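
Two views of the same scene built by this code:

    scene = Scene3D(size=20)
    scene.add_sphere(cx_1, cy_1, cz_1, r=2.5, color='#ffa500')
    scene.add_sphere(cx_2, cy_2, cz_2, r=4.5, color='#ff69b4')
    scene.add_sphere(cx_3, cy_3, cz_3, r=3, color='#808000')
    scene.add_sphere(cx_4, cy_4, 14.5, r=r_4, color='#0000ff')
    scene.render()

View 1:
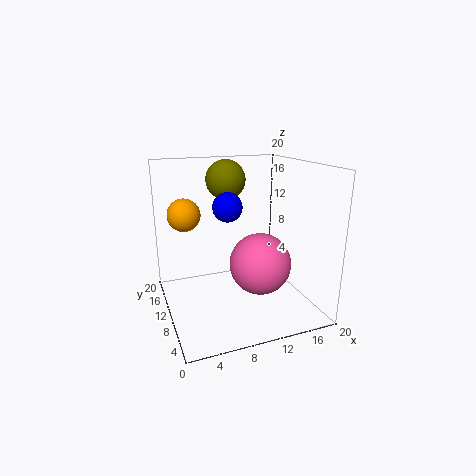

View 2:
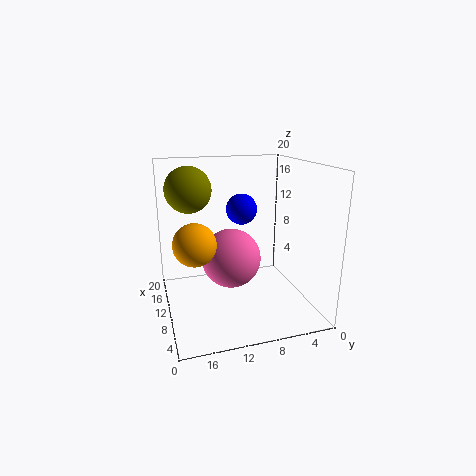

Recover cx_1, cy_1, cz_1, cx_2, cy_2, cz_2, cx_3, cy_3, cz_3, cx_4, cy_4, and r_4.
cx_1 = 4; cy_1 = 17; cz_1 = 12; cx_2 = 13.5; cy_2 = 10; cz_2 = 5.5; cx_3 = 10.5; cy_3 = 16.5; cz_3 = 17; cx_4 = 8.5; cy_4 = 10; r_4 = 2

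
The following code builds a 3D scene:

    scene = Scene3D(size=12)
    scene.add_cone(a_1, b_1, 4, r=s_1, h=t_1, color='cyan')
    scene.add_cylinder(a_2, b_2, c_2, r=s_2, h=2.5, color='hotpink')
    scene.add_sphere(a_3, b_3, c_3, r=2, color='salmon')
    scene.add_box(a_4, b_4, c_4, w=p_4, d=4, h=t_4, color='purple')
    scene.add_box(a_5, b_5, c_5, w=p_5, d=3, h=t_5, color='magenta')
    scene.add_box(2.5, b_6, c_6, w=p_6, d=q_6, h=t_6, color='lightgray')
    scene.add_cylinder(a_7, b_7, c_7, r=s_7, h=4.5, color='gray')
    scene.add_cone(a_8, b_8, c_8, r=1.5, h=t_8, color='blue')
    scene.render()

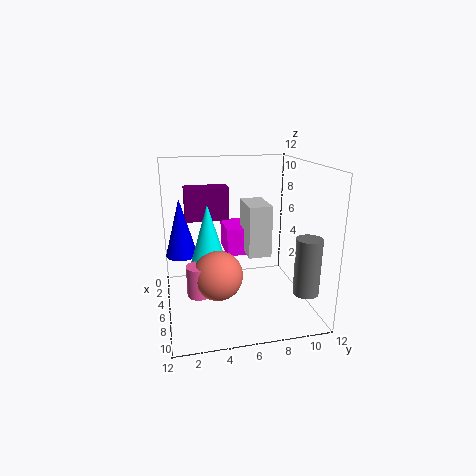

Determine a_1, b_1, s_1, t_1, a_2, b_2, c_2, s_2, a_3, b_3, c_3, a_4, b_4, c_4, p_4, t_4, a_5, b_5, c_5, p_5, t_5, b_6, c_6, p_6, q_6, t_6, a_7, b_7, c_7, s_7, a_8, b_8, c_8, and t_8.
a_1 = 6; b_1 = 3.5; s_1 = 1.5; t_1 = 5; a_2 = 7.5; b_2 = 2.5; c_2 = 2; s_2 = 1; a_3 = 7.5; b_3 = 4; c_3 = 3.5; a_4 = 0.5; b_4 = 2; c_4 = 6.5; p_4 = 2; t_4 = 3; a_5 = 0.5; b_5 = 5.5; c_5 = 3.5; p_5 = 3.5; t_5 = 2.5; b_6 = 7; c_6 = 4; p_6 = 3.5; q_6 = 2; t_6 = 4.5; a_7 = 10; b_7 = 10.5; c_7 = 2.5; s_7 = 1; a_8 = 1.5; b_8 = 1.5; c_8 = 3; t_8 = 5.5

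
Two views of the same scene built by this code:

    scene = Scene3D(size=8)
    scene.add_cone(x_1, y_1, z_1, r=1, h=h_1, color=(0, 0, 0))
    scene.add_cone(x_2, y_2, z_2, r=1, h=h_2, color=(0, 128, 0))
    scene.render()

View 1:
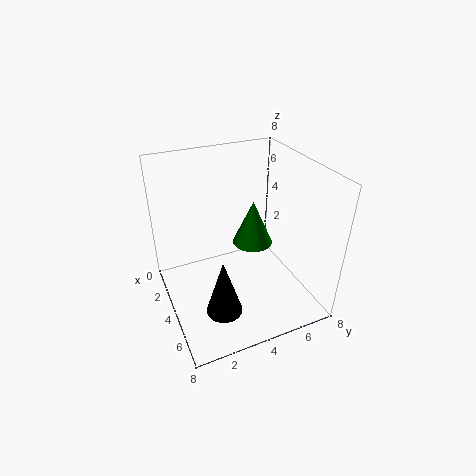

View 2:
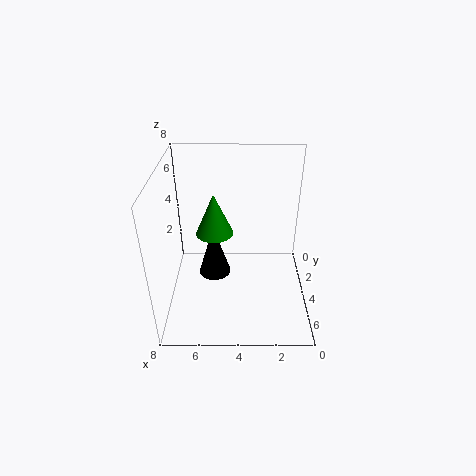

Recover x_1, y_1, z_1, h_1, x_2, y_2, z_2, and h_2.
x_1 = 5.5; y_1 = 2.5; z_1 = 0.5; h_1 = 3.25; x_2 = 5.25; y_2 = 4.25; z_2 = 4.5; h_2 = 2.25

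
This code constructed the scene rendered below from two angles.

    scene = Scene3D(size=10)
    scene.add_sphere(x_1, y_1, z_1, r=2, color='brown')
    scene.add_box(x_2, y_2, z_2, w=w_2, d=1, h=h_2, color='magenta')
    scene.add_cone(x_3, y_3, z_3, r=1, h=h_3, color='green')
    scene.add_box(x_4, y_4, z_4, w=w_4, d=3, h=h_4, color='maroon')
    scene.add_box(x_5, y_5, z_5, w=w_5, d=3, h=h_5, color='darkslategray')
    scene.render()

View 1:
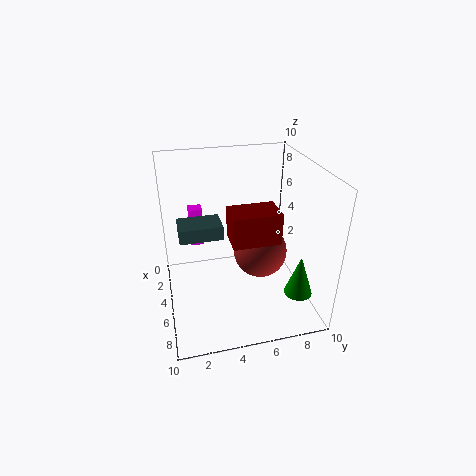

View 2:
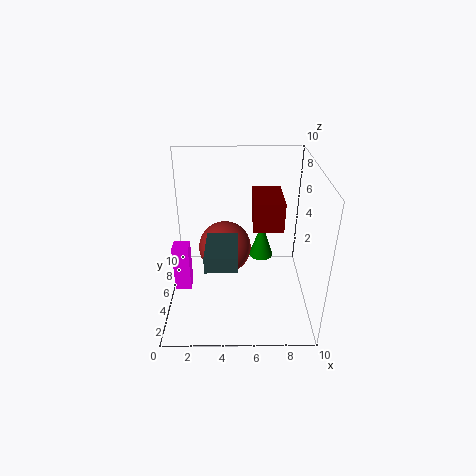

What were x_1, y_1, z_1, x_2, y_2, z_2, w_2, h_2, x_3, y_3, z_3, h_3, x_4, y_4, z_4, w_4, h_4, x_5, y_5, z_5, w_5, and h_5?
x_1 = 4, y_1 = 7, z_1 = 3, x_2 = 1, y_2 = 2, z_2 = 3, w_2 = 1, h_2 = 3, x_3 = 7, y_3 = 9, z_3 = 1, h_3 = 3, x_4 = 6, y_4 = 4, z_4 = 6, w_4 = 2, h_4 = 2, x_5 = 3, y_5 = 1, z_5 = 5, w_5 = 2, h_5 = 1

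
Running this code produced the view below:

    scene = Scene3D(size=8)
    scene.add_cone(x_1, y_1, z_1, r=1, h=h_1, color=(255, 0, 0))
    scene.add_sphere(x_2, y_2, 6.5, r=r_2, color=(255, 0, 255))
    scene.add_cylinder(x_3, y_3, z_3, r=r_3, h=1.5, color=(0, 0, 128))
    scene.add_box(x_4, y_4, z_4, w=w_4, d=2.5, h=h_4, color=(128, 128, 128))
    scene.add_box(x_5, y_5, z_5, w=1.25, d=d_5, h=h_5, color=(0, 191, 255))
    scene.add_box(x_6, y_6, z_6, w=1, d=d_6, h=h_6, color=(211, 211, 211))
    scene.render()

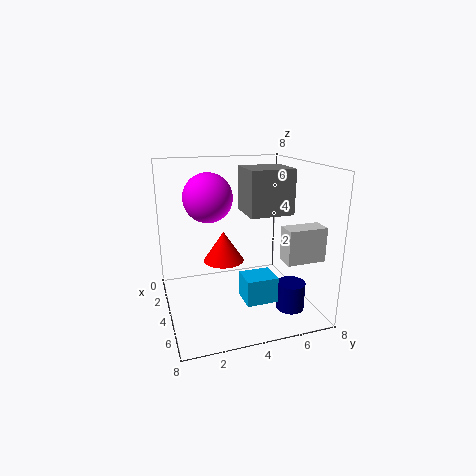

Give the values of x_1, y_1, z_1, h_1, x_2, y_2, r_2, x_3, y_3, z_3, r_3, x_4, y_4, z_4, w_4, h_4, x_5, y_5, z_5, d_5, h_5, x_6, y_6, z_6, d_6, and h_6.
x_1 = 5.5; y_1 = 2.75; z_1 = 3.5; h_1 = 1.5; x_2 = 4.5; y_2 = 2.25; r_2 = 1.25; x_3 = 6.25; y_3 = 6.25; z_3 = 0.5; r_3 = 0.75; x_4 = 2.5; y_4 = 4.5; z_4 = 5.25; w_4 = 2.25; h_4 = 2.5; x_5 = 6.5; y_5 = 3.25; z_5 = 2; d_5 = 1.5; h_5 = 1.25; x_6 = 6.25; y_6 = 5.5; z_6 = 3.5; d_6 = 2; h_6 = 1.75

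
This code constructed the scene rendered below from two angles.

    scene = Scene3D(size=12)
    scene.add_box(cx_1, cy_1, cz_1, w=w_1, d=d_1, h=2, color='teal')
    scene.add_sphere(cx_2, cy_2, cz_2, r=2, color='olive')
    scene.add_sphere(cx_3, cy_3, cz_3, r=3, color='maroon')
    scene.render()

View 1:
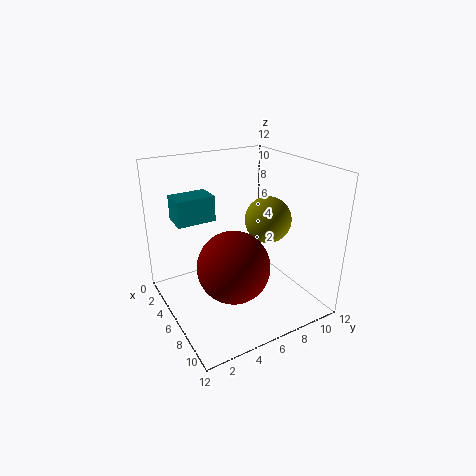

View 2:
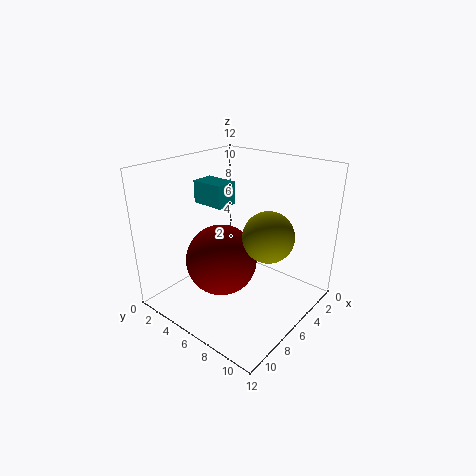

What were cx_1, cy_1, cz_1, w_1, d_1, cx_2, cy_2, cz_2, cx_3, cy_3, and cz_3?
cx_1 = 4
cy_1 = 1
cz_1 = 8
w_1 = 2
d_1 = 3
cx_2 = 6
cy_2 = 9
cz_2 = 7
cx_3 = 7
cy_3 = 5
cz_3 = 4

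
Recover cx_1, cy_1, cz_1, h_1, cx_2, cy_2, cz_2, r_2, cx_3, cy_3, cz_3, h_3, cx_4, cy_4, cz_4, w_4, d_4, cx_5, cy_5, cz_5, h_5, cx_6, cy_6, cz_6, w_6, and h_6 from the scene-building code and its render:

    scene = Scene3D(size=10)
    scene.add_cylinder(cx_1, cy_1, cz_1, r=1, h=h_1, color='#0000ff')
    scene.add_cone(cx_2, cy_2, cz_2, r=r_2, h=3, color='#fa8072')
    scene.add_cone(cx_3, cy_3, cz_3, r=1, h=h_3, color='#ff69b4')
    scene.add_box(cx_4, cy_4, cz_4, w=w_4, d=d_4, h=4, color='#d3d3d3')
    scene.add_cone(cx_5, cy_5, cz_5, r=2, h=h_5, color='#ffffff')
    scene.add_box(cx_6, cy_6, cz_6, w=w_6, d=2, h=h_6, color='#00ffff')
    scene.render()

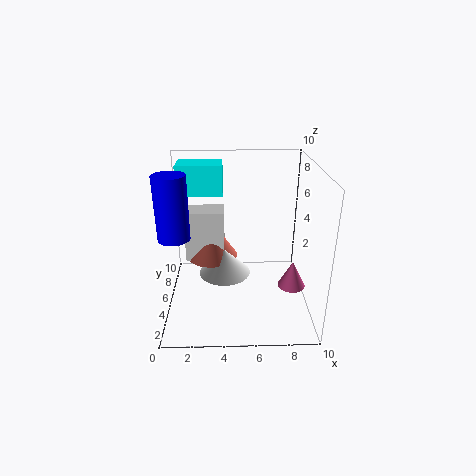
cx_1 = 1, cy_1 = 3, cz_1 = 6, h_1 = 4, cx_2 = 3, cy_2 = 8, cz_2 = 2, r_2 = 2, cx_3 = 9, cy_3 = 5, cz_3 = 1, h_3 = 2, cx_4 = 1, cy_4 = 7, cz_4 = 2, w_4 = 3, d_4 = 2, cx_5 = 4, cy_5 = 7, cz_5 = 1, h_5 = 2, cx_6 = 1, cy_6 = 5, cz_6 = 8, w_6 = 3, h_6 = 2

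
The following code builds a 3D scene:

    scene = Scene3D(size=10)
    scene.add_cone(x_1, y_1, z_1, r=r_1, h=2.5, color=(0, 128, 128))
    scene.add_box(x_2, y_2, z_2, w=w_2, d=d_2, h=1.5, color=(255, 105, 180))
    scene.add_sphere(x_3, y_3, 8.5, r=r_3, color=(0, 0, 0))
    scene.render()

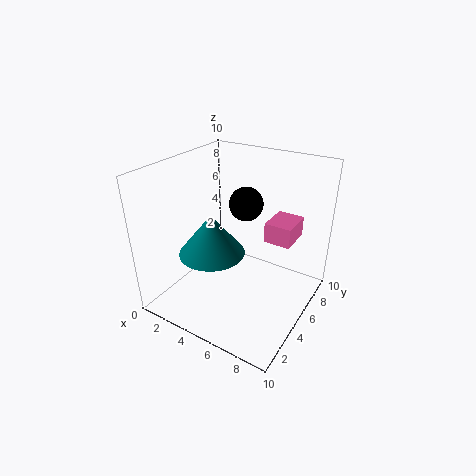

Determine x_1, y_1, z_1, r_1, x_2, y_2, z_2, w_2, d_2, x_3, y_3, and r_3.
x_1 = 5, y_1 = 2, z_1 = 5.5, r_1 = 2, x_2 = 6, y_2 = 7, z_2 = 4, w_2 = 2, d_2 = 2.5, x_3 = 6.5, y_3 = 3.5, r_3 = 1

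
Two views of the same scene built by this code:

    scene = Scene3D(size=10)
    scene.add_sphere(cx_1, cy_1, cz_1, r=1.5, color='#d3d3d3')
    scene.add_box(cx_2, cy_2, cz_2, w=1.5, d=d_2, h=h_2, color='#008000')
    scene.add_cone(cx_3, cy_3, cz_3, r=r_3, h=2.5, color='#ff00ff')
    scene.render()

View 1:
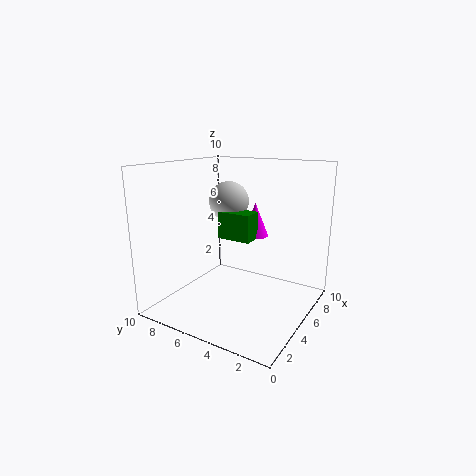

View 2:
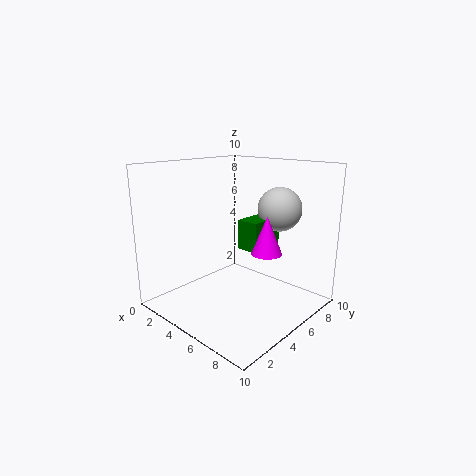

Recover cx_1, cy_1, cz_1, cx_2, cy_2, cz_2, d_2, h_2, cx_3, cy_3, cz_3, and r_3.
cx_1 = 7, cy_1 = 7, cz_1 = 7, cx_2 = 5.5, cy_2 = 4.5, cz_2 = 4.5, d_2 = 2.5, h_2 = 2, cx_3 = 7.5, cy_3 = 5, cz_3 = 4.5, r_3 = 1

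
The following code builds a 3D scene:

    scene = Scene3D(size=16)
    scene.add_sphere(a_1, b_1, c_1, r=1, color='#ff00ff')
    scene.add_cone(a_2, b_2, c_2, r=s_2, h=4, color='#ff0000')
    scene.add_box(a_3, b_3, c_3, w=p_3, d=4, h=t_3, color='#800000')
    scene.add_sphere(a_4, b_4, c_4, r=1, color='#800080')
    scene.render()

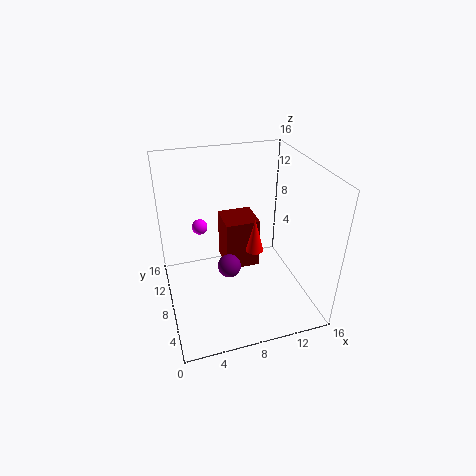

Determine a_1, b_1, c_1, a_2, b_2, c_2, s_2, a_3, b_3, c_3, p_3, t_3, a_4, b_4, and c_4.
a_1 = 5, b_1 = 15, c_1 = 6, a_2 = 10, b_2 = 8, c_2 = 6, s_2 = 1, a_3 = 7, b_3 = 9, c_3 = 3, p_3 = 4, t_3 = 6, a_4 = 5, b_4 = 1, c_4 = 10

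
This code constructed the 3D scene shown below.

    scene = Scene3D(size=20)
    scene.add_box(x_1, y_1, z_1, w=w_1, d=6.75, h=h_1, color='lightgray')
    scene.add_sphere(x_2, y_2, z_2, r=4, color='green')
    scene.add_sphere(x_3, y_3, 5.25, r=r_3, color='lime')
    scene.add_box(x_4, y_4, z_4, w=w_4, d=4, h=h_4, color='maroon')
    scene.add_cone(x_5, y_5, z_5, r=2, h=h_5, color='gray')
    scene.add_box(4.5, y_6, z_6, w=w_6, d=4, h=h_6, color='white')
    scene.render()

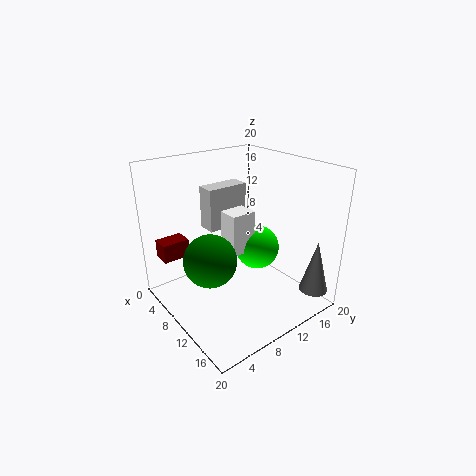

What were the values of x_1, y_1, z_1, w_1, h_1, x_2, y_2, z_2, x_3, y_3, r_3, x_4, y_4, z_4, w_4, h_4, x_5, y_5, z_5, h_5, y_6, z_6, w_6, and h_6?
x_1 = 0.25
y_1 = 10
z_1 = 8.25
w_1 = 3
h_1 = 6.75
x_2 = 6.5
y_2 = 7.5
z_2 = 5.5
x_3 = 7
y_3 = 16.25
r_3 = 3.5
x_4 = 0.75
y_4 = 1.75
z_4 = 5.75
w_4 = 2.75
h_4 = 2.75
x_5 = 17.75
y_5 = 17.75
z_5 = 2.5
h_5 = 7.5
y_6 = 11
z_6 = 5.5
w_6 = 3.25
h_6 = 6.5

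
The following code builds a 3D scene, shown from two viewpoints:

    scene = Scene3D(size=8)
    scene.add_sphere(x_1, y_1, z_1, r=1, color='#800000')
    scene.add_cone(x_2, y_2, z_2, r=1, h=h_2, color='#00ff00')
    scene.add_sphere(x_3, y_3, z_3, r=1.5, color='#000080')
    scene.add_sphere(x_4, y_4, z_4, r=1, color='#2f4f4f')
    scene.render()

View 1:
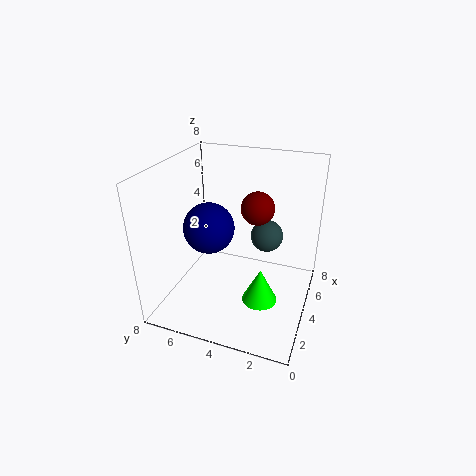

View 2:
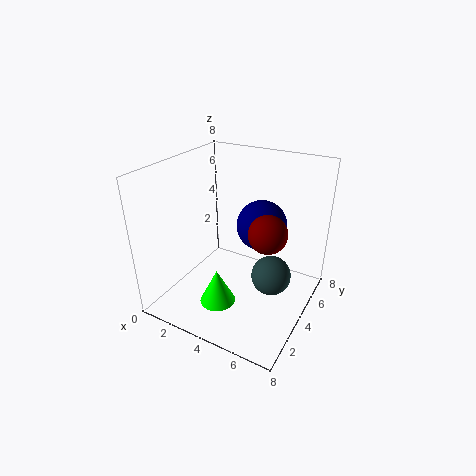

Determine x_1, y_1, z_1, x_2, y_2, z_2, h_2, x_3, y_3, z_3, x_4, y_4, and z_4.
x_1 = 6
y_1 = 3.5
z_1 = 5
x_2 = 3.5
y_2 = 2.5
z_2 = 0.5
h_2 = 2
x_3 = 4.5
y_3 = 6
z_3 = 4
x_4 = 6.5
y_4 = 3
z_4 = 3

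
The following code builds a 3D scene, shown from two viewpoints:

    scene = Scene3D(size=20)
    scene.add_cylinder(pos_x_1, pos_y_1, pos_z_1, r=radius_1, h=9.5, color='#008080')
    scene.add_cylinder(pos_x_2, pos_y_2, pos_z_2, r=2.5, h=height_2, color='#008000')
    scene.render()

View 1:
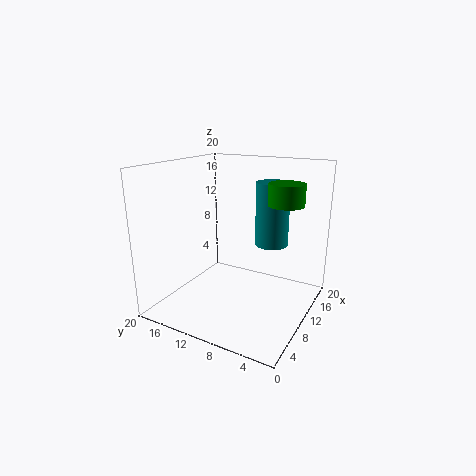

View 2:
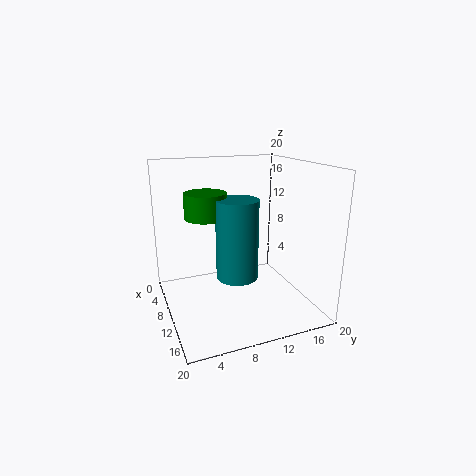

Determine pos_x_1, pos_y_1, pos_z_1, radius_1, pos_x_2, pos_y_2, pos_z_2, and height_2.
pos_x_1 = 16; pos_y_1 = 7.5; pos_z_1 = 7.5; radius_1 = 2.5; pos_x_2 = 13.5; pos_y_2 = 4.5; pos_z_2 = 14.5; height_2 = 3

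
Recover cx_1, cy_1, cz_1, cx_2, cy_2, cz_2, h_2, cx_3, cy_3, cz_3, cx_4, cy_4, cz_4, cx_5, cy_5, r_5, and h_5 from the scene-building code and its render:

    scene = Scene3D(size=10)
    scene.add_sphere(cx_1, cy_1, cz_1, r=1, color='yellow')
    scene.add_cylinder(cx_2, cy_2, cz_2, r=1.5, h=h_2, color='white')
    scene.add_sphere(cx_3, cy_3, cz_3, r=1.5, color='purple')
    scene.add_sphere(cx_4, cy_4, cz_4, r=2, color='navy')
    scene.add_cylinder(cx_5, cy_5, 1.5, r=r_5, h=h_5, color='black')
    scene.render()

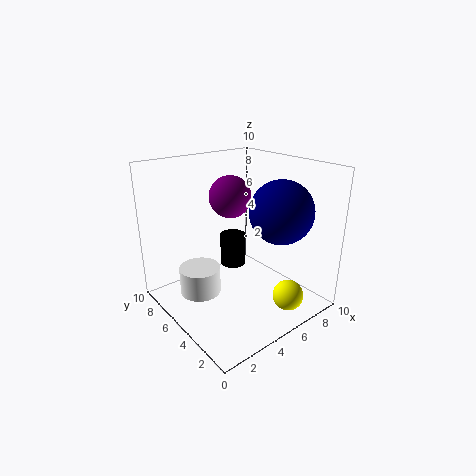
cx_1 = 6, cy_1 = 1, cz_1 = 2, cx_2 = 3, cy_2 = 7, cz_2 = 0.5, h_2 = 2, cx_3 = 5.5, cy_3 = 6.5, cz_3 = 7.5, cx_4 = 6, cy_4 = 2, cz_4 = 7.5, cx_5 = 6.5, cy_5 = 7.5, r_5 = 1, h_5 = 2.5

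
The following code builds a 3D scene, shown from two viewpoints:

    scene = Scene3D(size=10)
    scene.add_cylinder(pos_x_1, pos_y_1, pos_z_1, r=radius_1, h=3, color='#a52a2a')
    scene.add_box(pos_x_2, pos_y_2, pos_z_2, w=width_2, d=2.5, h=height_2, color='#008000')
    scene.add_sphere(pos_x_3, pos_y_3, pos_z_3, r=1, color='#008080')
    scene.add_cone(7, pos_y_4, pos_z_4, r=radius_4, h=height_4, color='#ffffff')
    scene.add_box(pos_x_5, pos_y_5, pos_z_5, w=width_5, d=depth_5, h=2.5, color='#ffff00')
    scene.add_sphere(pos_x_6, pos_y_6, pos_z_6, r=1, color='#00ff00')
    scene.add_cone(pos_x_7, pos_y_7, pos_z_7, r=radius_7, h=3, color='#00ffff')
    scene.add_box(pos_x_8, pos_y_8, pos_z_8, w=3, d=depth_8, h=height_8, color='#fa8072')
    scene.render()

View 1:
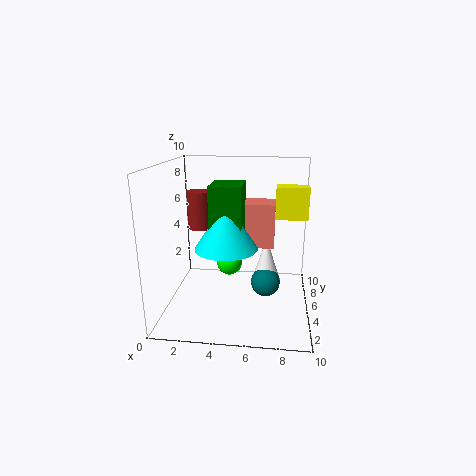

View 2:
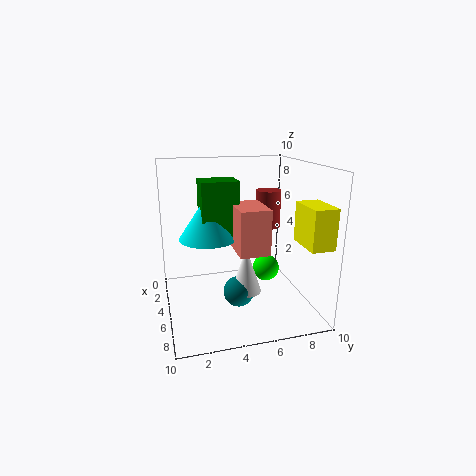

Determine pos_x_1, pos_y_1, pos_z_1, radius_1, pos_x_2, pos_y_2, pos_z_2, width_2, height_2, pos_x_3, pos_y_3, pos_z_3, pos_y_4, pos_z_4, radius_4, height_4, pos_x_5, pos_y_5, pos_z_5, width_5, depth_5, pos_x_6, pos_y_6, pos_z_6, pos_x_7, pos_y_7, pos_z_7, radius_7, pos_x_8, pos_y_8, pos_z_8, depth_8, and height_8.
pos_x_1 = 1.5
pos_y_1 = 8.5
pos_z_1 = 4.5
radius_1 = 1
pos_x_2 = 3.5
pos_y_2 = 2.5
pos_z_2 = 5
width_2 = 2
height_2 = 4
pos_x_3 = 7
pos_y_3 = 4.5
pos_z_3 = 2
pos_y_4 = 5
pos_z_4 = 2
radius_4 = 1
height_4 = 3
pos_x_5 = 7.5
pos_y_5 = 8
pos_z_5 = 5.5
width_5 = 2.5
depth_5 = 1.5
pos_x_6 = 4
pos_y_6 = 7.5
pos_z_6 = 2
pos_x_7 = 4.5
pos_y_7 = 3
pos_z_7 = 5
radius_7 = 2
pos_x_8 = 4.5
pos_y_8 = 4.5
pos_z_8 = 4.5
depth_8 = 2
height_8 = 3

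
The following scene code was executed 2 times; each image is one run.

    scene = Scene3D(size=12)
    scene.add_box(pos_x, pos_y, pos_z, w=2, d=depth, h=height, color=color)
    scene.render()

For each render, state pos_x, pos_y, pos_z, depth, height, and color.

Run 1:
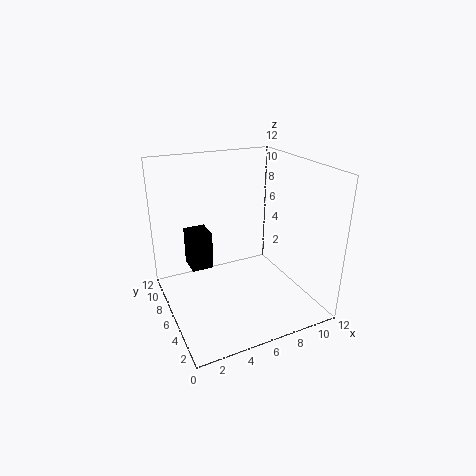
pos_x = 2.75; pos_y = 8.75; pos_z = 2; depth = 2.25; height = 3.5; color = 'black'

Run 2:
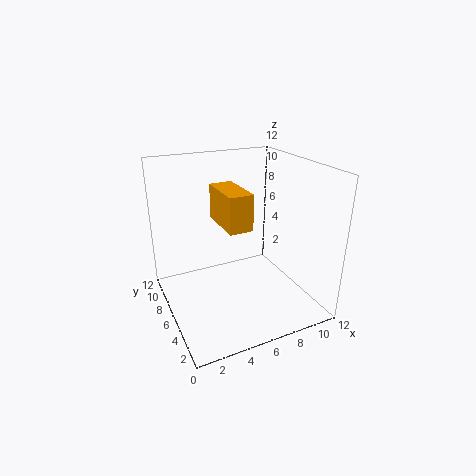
pos_x = 4.75; pos_y = 4.75; pos_z = 7; depth = 4.25; height = 3; color = 'orange'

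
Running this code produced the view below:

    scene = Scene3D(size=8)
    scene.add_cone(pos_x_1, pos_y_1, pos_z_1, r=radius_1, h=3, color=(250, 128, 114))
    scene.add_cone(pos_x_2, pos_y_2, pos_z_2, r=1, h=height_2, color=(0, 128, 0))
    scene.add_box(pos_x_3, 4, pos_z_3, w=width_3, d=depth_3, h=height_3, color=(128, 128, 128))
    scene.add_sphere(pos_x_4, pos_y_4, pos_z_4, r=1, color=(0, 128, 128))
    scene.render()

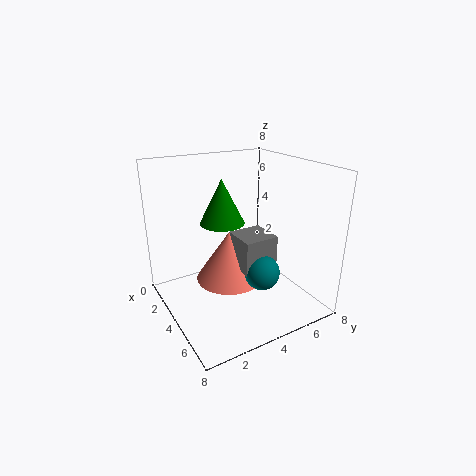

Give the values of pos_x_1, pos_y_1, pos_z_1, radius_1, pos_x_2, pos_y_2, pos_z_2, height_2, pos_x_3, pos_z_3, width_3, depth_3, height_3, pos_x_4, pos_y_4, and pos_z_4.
pos_x_1 = 3, pos_y_1 = 4, pos_z_1 = 1, radius_1 = 2, pos_x_2 = 6, pos_y_2 = 2, pos_z_2 = 6, height_2 = 2, pos_x_3 = 3, pos_z_3 = 2, width_3 = 2, depth_3 = 2, height_3 = 2, pos_x_4 = 5, pos_y_4 = 5, pos_z_4 = 2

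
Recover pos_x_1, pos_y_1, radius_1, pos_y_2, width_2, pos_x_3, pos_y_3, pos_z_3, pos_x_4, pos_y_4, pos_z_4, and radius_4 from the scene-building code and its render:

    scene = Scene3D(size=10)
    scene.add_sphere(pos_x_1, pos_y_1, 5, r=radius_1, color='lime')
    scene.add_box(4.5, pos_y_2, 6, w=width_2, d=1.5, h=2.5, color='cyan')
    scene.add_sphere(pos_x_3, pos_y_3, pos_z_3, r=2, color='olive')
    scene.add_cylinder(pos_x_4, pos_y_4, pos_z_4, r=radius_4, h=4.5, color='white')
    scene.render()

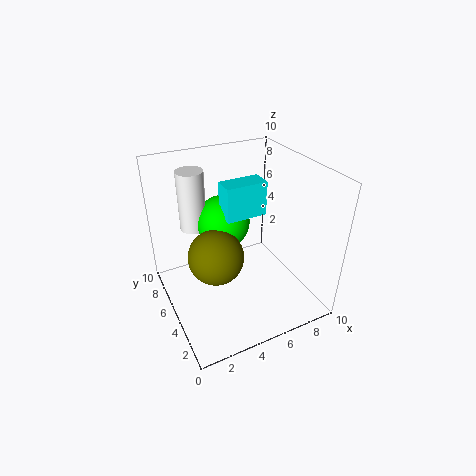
pos_x_1 = 5; pos_y_1 = 7.5; radius_1 = 2; pos_y_2 = 5.5; width_2 = 3; pos_x_3 = 3.5; pos_y_3 = 5.5; pos_z_3 = 3.5; pos_x_4 = 3; pos_y_4 = 8.5; pos_z_4 = 4.5; radius_4 = 1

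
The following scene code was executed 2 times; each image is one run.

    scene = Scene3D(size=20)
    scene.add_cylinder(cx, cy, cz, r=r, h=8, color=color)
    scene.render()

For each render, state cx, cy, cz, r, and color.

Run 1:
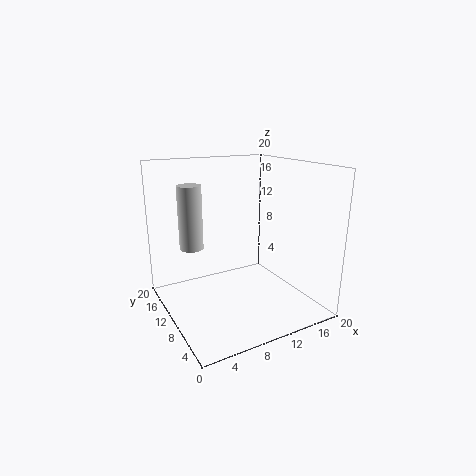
cx = 3, cy = 9.5, cz = 10, r = 1.5, color = 'lightgray'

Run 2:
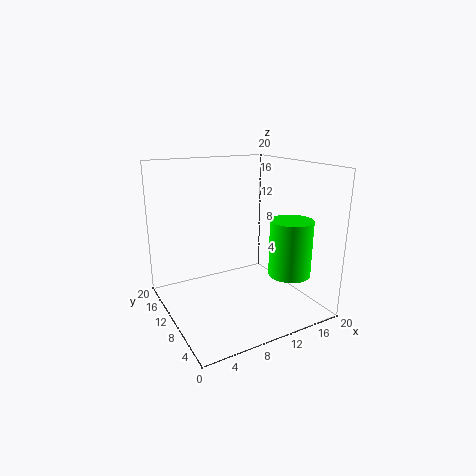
cx = 16.5, cy = 6.5, cz = 4.5, r = 3, color = 'lime'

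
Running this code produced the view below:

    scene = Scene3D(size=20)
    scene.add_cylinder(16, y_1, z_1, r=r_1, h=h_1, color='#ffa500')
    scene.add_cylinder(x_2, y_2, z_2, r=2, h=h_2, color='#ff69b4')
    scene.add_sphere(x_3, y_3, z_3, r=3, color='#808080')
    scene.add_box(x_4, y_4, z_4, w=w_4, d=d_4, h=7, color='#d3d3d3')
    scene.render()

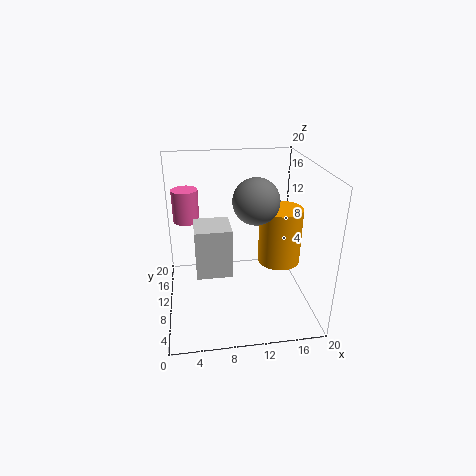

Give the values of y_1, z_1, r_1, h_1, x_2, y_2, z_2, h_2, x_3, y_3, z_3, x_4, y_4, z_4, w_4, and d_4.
y_1 = 10, z_1 = 6, r_1 = 3, h_1 = 8, x_2 = 3, y_2 = 17, z_2 = 10, h_2 = 5, x_3 = 12, y_3 = 8, z_3 = 16, x_4 = 4, y_4 = 8, z_4 = 5, w_4 = 5, d_4 = 5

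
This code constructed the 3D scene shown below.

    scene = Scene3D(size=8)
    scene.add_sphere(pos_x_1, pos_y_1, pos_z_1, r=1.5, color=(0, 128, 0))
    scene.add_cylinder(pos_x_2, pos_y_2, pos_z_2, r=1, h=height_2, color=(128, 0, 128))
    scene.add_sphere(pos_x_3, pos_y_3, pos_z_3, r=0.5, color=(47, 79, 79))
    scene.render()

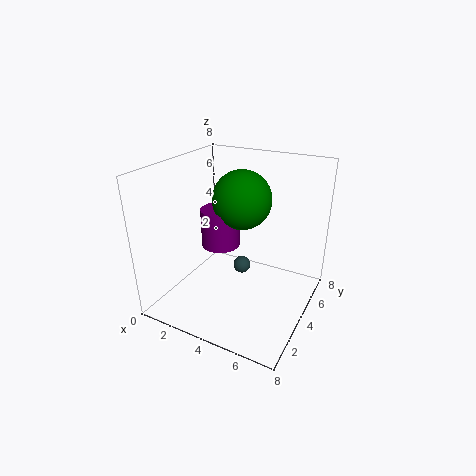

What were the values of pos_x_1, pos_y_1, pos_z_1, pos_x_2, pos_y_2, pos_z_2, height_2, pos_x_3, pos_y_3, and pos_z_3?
pos_x_1 = 4.5
pos_y_1 = 3.5
pos_z_1 = 6.5
pos_x_2 = 3.5
pos_y_2 = 3
pos_z_2 = 4
height_2 = 2
pos_x_3 = 4
pos_y_3 = 4.5
pos_z_3 = 2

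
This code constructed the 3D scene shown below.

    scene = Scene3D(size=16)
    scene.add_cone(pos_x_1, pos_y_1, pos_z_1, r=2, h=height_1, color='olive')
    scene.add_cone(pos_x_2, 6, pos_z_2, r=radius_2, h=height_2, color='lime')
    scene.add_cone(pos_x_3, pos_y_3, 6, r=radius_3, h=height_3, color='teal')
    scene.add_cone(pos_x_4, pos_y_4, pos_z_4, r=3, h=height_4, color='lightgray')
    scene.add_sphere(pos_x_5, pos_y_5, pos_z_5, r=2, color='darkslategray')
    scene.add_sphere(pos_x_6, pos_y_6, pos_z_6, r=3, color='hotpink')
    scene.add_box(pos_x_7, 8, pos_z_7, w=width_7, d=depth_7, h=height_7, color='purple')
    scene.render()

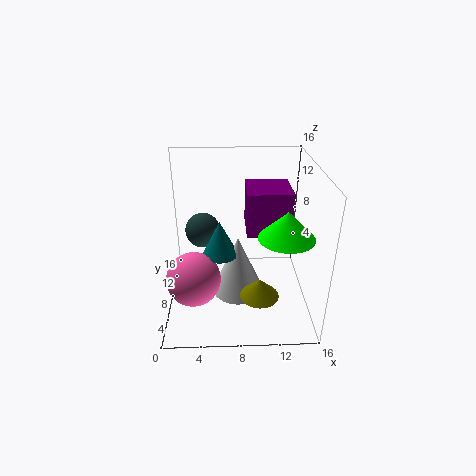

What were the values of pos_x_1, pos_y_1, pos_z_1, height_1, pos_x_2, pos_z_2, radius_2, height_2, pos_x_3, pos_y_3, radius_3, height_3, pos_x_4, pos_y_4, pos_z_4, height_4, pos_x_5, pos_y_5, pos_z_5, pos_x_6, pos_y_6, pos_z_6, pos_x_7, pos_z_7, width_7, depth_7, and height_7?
pos_x_1 = 10, pos_y_1 = 3, pos_z_1 = 4, height_1 = 2, pos_x_2 = 13, pos_z_2 = 9, radius_2 = 3, height_2 = 3, pos_x_3 = 6, pos_y_3 = 8, radius_3 = 2, height_3 = 4, pos_x_4 = 8, pos_y_4 = 8, pos_z_4 = 1, height_4 = 7, pos_x_5 = 4, pos_y_5 = 10, pos_z_5 = 8, pos_x_6 = 3, pos_y_6 = 6, pos_z_6 = 4, pos_x_7 = 9, pos_z_7 = 8, width_7 = 5, depth_7 = 5, height_7 = 5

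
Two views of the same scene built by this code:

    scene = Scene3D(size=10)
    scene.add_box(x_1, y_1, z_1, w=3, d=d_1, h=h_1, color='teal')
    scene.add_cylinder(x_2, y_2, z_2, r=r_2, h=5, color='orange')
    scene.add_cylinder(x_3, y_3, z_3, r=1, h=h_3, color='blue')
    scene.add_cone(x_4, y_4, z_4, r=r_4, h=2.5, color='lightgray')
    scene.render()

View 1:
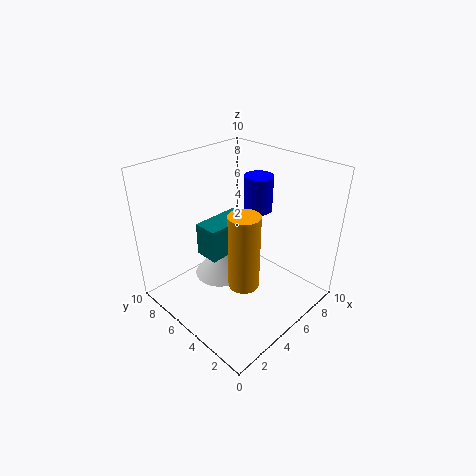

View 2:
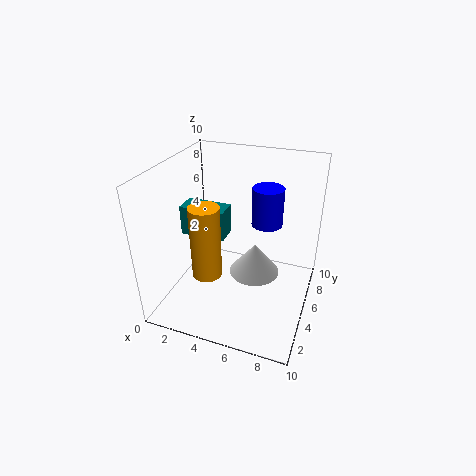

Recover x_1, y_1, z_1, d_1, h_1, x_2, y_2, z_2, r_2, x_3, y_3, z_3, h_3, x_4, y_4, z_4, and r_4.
x_1 = 1.5
y_1 = 3.5
z_1 = 5.5
d_1 = 1.5
h_1 = 2
x_2 = 3.5
y_2 = 3
z_2 = 3
r_2 = 1
x_3 = 7
y_3 = 5
z_3 = 6.5
h_3 = 2.5
x_4 = 5.5
y_4 = 7.5
z_4 = 0.5
r_4 = 2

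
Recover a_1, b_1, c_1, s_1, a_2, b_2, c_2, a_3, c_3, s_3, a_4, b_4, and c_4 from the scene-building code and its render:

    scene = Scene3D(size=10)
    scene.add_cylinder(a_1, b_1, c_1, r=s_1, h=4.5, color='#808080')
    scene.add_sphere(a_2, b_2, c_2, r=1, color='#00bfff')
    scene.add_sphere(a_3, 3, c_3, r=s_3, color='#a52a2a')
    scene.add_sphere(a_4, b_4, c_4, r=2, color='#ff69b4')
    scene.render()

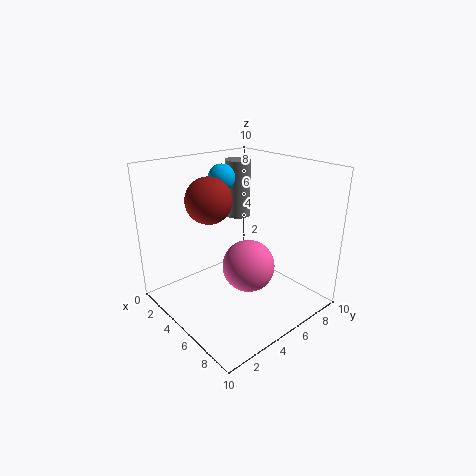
a_1 = 1.5
b_1 = 8
c_1 = 5
s_1 = 1
a_2 = 2
b_2 = 6
c_2 = 8.5
a_3 = 4.5
c_3 = 8
s_3 = 1.5
a_4 = 4.5
b_4 = 6.5
c_4 = 2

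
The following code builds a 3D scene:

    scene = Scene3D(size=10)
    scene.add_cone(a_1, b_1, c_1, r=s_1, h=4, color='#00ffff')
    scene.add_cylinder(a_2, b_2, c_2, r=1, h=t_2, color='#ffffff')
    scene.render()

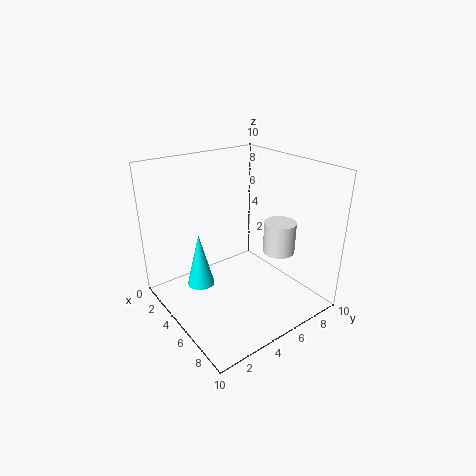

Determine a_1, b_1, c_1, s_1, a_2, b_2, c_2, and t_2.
a_1 = 3
b_1 = 3
c_1 = 1
s_1 = 1
a_2 = 8
b_2 = 6
c_2 = 5
t_2 = 2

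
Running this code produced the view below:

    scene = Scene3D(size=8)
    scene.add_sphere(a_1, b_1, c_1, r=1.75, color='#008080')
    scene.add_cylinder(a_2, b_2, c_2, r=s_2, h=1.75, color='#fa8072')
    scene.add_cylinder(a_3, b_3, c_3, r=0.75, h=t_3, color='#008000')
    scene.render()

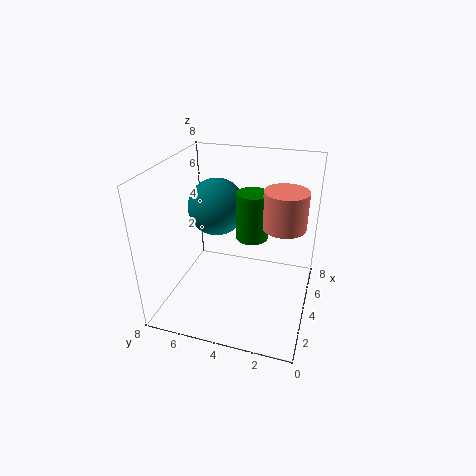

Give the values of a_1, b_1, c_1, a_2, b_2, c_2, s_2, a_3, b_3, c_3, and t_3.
a_1 = 6, b_1 = 6, c_1 = 4.75, a_2 = 2.25, b_2 = 1.25, c_2 = 6, s_2 = 1, a_3 = 2.25, b_3 = 2.75, c_3 = 5.25, t_3 = 2.25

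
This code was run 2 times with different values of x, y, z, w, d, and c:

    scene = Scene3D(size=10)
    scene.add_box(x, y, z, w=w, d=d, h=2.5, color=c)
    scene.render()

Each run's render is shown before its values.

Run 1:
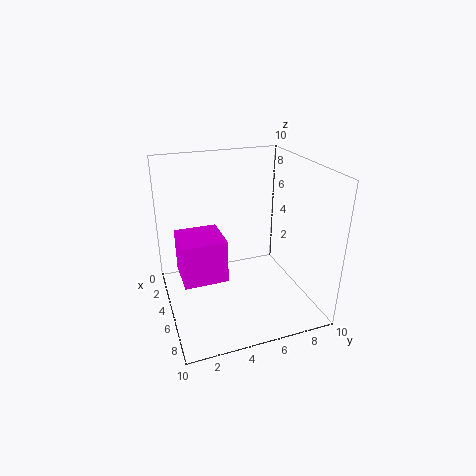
x = 6.5
y = 0.5
z = 4.5
w = 2.5
d = 2.5
c = 'magenta'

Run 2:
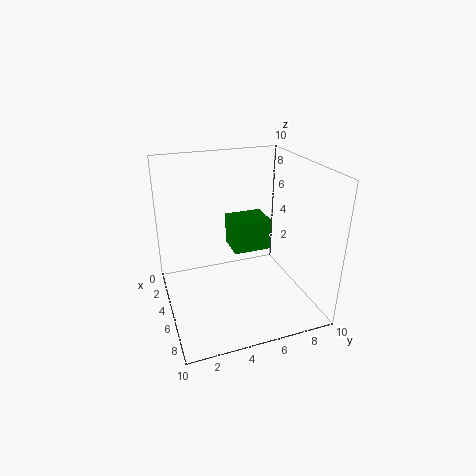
x = 0.5
y = 5.5
z = 2.5
w = 2.5
d = 3
c = 'green'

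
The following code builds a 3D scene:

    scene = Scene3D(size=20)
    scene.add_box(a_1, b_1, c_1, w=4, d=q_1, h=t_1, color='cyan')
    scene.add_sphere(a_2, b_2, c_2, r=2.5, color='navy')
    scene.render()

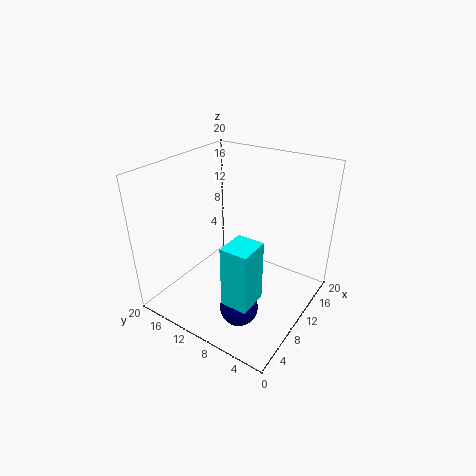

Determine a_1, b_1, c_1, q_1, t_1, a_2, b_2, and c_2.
a_1 = 2.5, b_1 = 4, c_1 = 5, q_1 = 3.5, t_1 = 8, a_2 = 5, b_2 = 6.5, c_2 = 3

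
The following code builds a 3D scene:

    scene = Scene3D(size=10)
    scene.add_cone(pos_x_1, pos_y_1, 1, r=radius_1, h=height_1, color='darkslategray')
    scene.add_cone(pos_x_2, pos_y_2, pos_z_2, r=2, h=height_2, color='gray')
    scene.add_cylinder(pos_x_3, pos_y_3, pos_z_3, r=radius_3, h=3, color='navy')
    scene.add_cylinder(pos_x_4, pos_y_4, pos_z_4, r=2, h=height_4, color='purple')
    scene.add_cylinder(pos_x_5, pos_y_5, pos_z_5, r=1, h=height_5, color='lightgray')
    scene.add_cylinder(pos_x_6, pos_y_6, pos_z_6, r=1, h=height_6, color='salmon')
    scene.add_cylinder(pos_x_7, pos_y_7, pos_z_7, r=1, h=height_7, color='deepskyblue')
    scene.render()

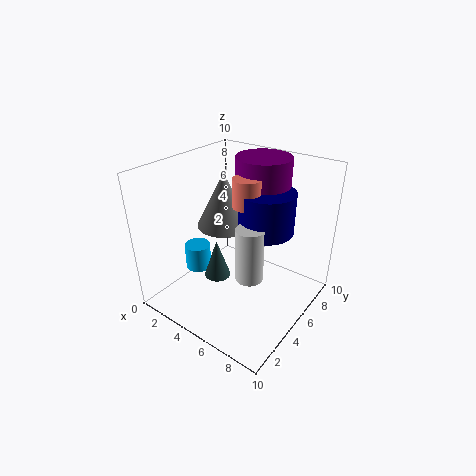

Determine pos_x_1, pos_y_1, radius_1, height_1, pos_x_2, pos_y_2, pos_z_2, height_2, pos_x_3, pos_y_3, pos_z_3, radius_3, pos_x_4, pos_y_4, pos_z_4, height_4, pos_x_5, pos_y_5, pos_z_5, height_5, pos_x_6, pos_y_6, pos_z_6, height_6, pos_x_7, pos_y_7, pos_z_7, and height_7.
pos_x_1 = 3; pos_y_1 = 5; radius_1 = 1; height_1 = 3; pos_x_2 = 3; pos_y_2 = 6; pos_z_2 = 5; height_2 = 4; pos_x_3 = 6; pos_y_3 = 7; pos_z_3 = 5; radius_3 = 2; pos_x_4 = 5; pos_y_4 = 8; pos_z_4 = 7; height_4 = 3; pos_x_5 = 6; pos_y_5 = 5; pos_z_5 = 2; height_5 = 4; pos_x_6 = 5; pos_y_6 = 6; pos_z_6 = 7; height_6 = 2; pos_x_7 = 1; pos_y_7 = 5; pos_z_7 = 1; height_7 = 2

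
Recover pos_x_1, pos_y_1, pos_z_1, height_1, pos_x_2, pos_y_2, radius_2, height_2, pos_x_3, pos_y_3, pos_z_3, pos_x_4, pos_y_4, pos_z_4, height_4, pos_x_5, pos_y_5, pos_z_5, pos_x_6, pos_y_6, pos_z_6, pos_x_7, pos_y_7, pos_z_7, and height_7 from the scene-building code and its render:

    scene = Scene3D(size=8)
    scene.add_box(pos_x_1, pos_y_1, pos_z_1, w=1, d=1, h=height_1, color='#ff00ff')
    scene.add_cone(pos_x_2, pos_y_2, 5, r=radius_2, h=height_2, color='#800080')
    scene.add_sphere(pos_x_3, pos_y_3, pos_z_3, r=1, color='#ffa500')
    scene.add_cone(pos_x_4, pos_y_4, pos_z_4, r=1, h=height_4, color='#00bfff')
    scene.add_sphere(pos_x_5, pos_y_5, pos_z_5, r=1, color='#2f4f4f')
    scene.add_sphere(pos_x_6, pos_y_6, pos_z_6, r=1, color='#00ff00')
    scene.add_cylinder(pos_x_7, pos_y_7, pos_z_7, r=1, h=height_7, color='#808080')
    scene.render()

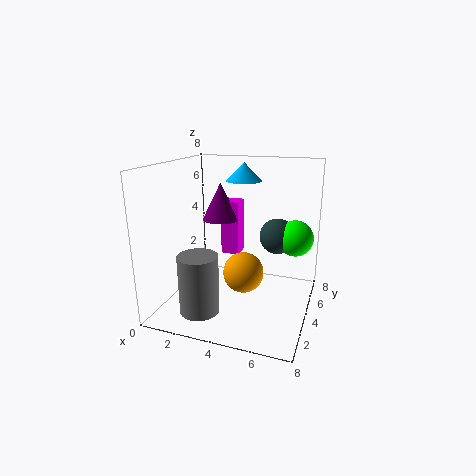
pos_x_1 = 3; pos_y_1 = 4; pos_z_1 = 3; height_1 = 3; pos_x_2 = 3; pos_y_2 = 4; radius_2 = 1; height_2 = 2; pos_x_3 = 5; pos_y_3 = 2; pos_z_3 = 3; pos_x_4 = 4; pos_y_4 = 5; pos_z_4 = 7; height_4 = 1; pos_x_5 = 6; pos_y_5 = 5; pos_z_5 = 4; pos_x_6 = 7; pos_y_6 = 5; pos_z_6 = 4; pos_x_7 = 3; pos_y_7 = 1; pos_z_7 = 1; height_7 = 3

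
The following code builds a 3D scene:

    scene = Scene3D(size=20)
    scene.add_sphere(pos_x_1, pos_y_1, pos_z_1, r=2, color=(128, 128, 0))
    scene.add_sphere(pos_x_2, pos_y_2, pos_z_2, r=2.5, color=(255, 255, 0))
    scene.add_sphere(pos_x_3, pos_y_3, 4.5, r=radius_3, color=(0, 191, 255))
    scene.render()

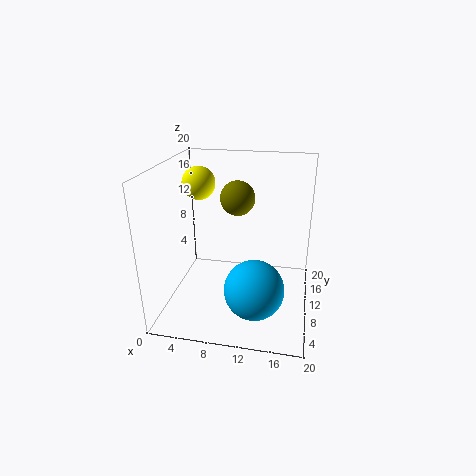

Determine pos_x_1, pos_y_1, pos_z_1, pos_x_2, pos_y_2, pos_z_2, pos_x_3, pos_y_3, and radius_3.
pos_x_1 = 11, pos_y_1 = 5, pos_z_1 = 17.5, pos_x_2 = 3, pos_y_2 = 15, pos_z_2 = 16, pos_x_3 = 13, pos_y_3 = 6, radius_3 = 4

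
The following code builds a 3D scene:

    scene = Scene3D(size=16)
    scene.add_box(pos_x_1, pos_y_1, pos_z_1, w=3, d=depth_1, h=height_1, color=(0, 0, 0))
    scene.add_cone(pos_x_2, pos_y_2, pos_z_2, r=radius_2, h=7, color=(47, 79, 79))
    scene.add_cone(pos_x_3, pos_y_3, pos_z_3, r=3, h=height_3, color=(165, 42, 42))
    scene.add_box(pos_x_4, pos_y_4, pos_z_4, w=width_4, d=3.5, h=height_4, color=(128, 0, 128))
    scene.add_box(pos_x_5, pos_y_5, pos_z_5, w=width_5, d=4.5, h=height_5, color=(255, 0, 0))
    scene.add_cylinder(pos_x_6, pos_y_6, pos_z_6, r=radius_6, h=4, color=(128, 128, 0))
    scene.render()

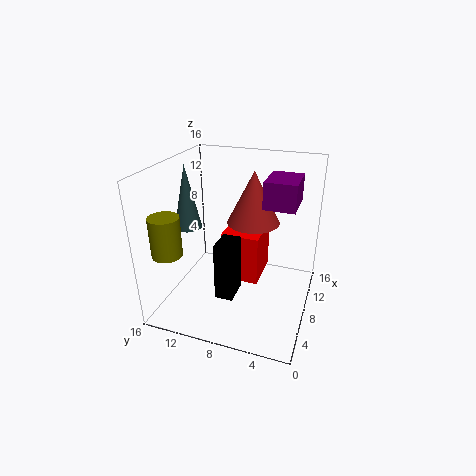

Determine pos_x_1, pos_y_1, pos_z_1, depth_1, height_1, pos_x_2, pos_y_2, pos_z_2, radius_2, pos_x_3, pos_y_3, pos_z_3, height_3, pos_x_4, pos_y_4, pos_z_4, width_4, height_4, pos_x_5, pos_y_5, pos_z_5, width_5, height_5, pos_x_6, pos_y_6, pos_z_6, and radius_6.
pos_x_1 = 4.5
pos_y_1 = 7.5
pos_z_1 = 2
depth_1 = 2
height_1 = 6.5
pos_x_2 = 7
pos_y_2 = 13.5
pos_z_2 = 9
radius_2 = 1.5
pos_x_3 = 10.5
pos_y_3 = 7
pos_z_3 = 9
height_3 = 6
pos_x_4 = 8.5
pos_y_4 = 2
pos_z_4 = 11.5
width_4 = 4.5
height_4 = 3
pos_x_5 = 9
pos_y_5 = 6
pos_z_5 = 1.5
width_5 = 5.5
height_5 = 6
pos_x_6 = 1.5
pos_y_6 = 13
pos_z_6 = 8.5
radius_6 = 1.5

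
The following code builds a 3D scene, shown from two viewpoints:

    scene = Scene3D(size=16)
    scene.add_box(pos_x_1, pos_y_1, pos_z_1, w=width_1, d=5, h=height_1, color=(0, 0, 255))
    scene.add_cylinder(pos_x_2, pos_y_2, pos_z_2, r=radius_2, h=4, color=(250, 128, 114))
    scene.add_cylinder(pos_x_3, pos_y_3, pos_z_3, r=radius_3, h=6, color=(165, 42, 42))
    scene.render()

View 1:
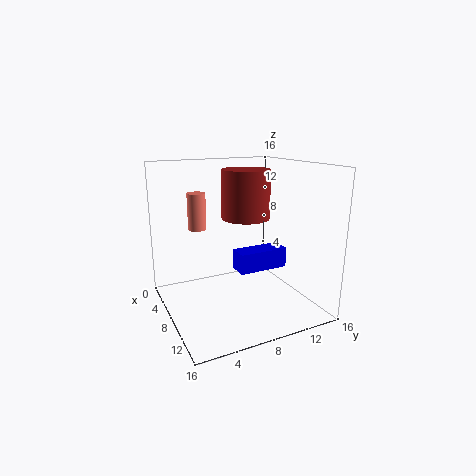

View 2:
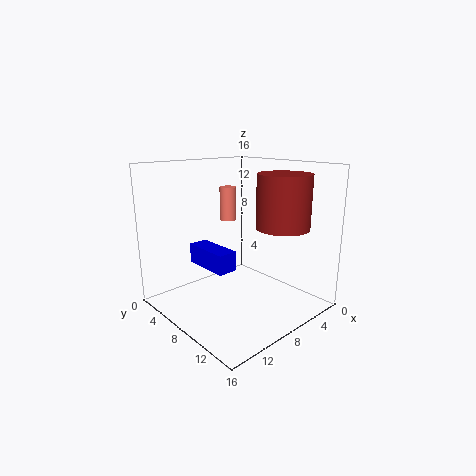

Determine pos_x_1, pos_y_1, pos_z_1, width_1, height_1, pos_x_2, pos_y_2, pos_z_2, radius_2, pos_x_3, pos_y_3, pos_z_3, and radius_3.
pos_x_1 = 11, pos_y_1 = 6, pos_z_1 = 6, width_1 = 2, height_1 = 2, pos_x_2 = 6, pos_y_2 = 4, pos_z_2 = 9, radius_2 = 1, pos_x_3 = 4, pos_y_3 = 11, pos_z_3 = 9, radius_3 = 3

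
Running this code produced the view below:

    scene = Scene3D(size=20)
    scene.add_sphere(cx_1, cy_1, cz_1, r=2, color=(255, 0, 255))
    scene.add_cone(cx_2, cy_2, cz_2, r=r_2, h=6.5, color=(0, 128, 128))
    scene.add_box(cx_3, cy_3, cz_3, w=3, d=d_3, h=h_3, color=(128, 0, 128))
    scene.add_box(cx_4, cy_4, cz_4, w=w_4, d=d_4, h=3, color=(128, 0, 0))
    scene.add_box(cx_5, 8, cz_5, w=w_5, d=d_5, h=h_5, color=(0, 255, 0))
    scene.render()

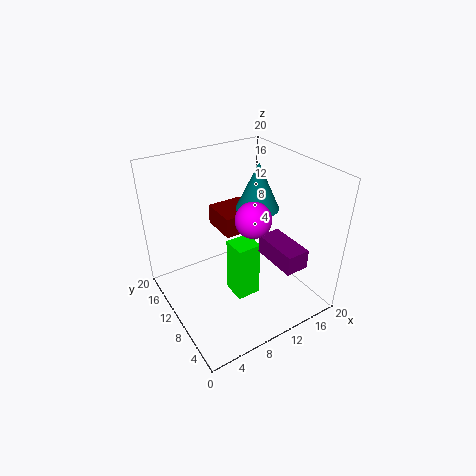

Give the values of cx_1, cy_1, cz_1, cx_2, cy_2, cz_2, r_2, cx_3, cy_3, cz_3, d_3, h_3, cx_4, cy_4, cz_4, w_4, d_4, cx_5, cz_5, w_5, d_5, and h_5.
cx_1 = 7.5; cy_1 = 3; cz_1 = 17; cx_2 = 13.5; cy_2 = 10.5; cz_2 = 13.5; r_2 = 3; cx_3 = 11; cy_3 = 0.5; cz_3 = 9.5; d_3 = 6; h_3 = 2.5; cx_4 = 9.5; cy_4 = 12; cz_4 = 9; w_4 = 5.5; d_4 = 5.5; cx_5 = 9; cz_5 = 0.5; w_5 = 3.5; d_5 = 3.5; h_5 = 8.5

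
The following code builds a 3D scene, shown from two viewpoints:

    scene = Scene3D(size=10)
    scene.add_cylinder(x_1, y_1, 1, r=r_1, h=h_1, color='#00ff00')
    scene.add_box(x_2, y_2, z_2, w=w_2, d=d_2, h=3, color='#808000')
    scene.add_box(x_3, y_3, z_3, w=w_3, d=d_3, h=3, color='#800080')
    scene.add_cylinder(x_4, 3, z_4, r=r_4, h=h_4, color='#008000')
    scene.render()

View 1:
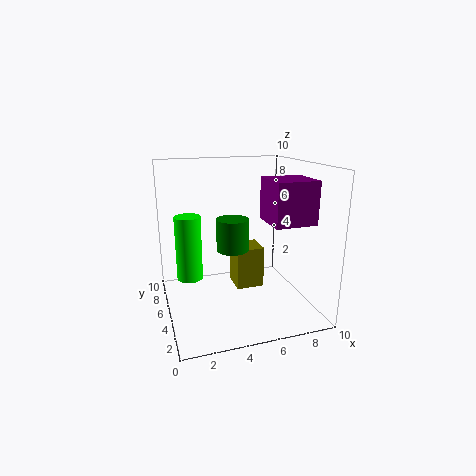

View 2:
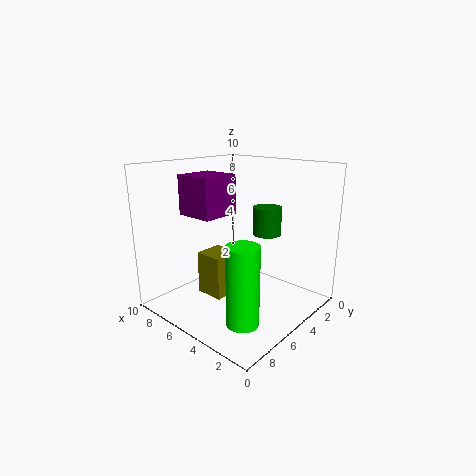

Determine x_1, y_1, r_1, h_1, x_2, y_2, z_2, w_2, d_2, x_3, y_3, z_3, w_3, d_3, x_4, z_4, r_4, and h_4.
x_1 = 2, y_1 = 8, r_1 = 1, h_1 = 5, x_2 = 5, y_2 = 5, z_2 = 1, w_2 = 2, d_2 = 2, x_3 = 7, y_3 = 3, z_3 = 6, w_3 = 3, d_3 = 3, x_4 = 4, z_4 = 5, r_4 = 1, h_4 = 2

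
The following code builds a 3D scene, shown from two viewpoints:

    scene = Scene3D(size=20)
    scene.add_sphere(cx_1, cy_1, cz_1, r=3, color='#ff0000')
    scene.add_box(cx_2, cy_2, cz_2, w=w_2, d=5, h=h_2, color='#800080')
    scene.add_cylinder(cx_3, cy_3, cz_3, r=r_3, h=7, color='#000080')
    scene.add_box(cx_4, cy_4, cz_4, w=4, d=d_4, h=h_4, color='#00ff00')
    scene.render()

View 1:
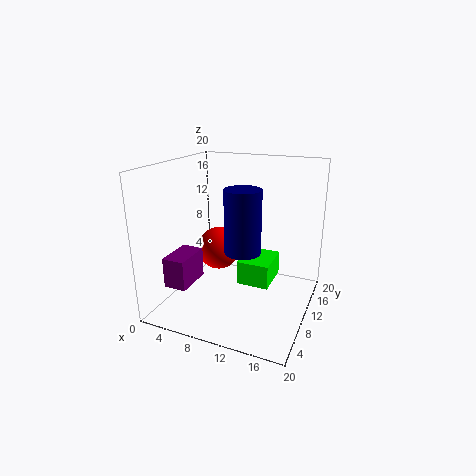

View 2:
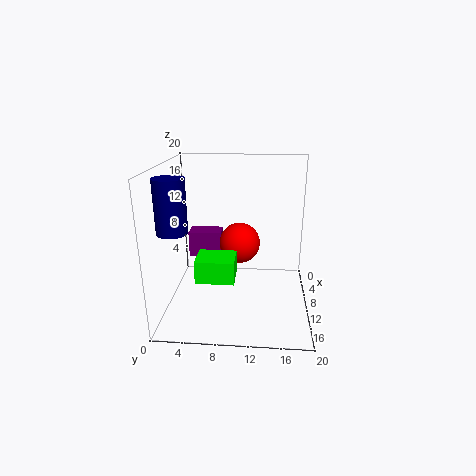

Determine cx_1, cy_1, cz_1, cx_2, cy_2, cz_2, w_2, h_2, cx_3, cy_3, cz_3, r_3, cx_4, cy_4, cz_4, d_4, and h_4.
cx_1 = 7; cy_1 = 10; cz_1 = 8; cx_2 = 3; cy_2 = 2; cz_2 = 5; w_2 = 3; h_2 = 4; cx_3 = 14; cy_3 = 2; cz_3 = 12; r_3 = 2; cx_4 = 12; cy_4 = 5; cz_4 = 6; d_4 = 5; h_4 = 3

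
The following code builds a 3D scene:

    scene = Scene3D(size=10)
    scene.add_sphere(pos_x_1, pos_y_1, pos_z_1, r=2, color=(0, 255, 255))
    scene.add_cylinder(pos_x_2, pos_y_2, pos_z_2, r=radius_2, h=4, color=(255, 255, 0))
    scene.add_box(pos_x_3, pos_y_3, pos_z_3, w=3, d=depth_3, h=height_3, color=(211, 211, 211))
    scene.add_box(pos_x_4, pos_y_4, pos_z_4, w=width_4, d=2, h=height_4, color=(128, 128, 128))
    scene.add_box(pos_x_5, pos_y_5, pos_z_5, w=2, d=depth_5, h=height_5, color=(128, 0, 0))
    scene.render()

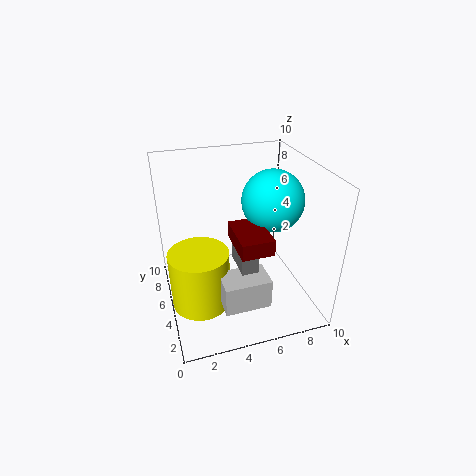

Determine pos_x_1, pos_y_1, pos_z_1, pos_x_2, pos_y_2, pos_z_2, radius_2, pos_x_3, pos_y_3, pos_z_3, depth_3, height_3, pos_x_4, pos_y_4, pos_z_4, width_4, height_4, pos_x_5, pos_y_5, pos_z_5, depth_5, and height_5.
pos_x_1 = 7
pos_y_1 = 4
pos_z_1 = 8
pos_x_2 = 2
pos_y_2 = 4
pos_z_2 = 1
radius_2 = 2
pos_x_3 = 3
pos_y_3 = 1
pos_z_3 = 2
depth_3 = 2
height_3 = 2
pos_x_4 = 4
pos_y_4 = 1
pos_z_4 = 5
width_4 = 1
height_4 = 1
pos_x_5 = 4
pos_y_5 = 1
pos_z_5 = 6
depth_5 = 3
height_5 = 1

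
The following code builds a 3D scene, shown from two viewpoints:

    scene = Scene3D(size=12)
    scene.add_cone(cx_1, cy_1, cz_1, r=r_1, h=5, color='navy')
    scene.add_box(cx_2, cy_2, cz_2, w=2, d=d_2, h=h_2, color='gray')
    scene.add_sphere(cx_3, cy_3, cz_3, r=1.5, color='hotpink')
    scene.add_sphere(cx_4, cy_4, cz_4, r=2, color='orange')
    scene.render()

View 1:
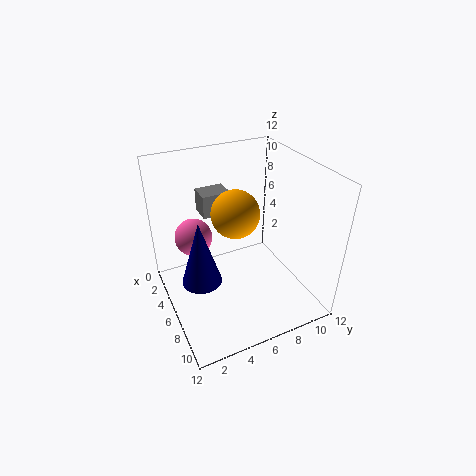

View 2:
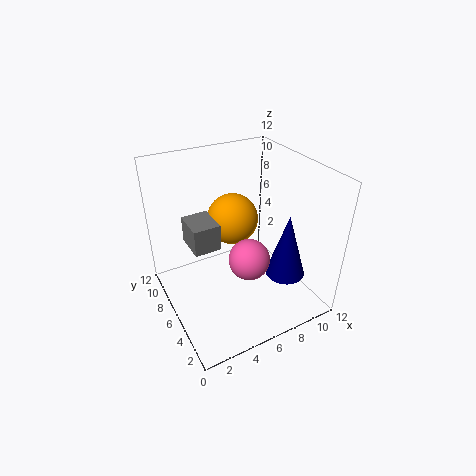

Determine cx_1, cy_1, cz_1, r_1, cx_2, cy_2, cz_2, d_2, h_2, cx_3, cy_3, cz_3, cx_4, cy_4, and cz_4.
cx_1 = 8
cy_1 = 2
cz_1 = 4.5
r_1 = 1.5
cx_2 = 1.5
cy_2 = 4
cz_2 = 7
d_2 = 2.5
h_2 = 2
cx_3 = 5
cy_3 = 2.5
cz_3 = 6.5
cx_4 = 5.5
cy_4 = 6
cz_4 = 8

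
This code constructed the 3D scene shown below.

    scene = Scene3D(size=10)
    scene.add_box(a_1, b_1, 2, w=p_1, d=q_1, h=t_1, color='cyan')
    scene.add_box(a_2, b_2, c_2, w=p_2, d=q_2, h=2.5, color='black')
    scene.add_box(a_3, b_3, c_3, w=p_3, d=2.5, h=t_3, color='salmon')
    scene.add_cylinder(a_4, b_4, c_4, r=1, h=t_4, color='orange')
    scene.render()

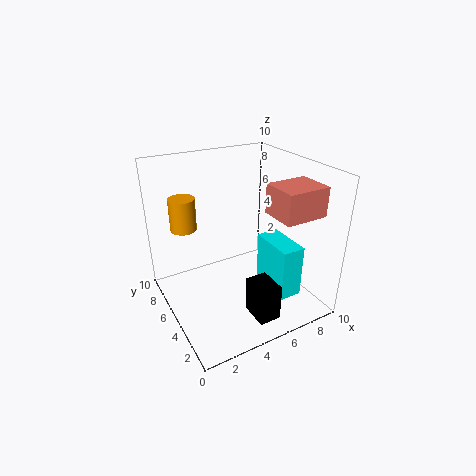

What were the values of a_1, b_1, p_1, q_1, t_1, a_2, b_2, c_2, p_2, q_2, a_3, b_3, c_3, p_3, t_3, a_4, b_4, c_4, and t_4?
a_1 = 6; b_1 = 1; p_1 = 1.5; q_1 = 3; t_1 = 3.5; a_2 = 4.5; b_2 = 1; c_2 = 0.5; p_2 = 1.5; q_2 = 2; a_3 = 6.5; b_3 = 1.5; c_3 = 7; p_3 = 3; t_3 = 2; a_4 = 2.5; b_4 = 9; c_4 = 4.5; t_4 = 2.5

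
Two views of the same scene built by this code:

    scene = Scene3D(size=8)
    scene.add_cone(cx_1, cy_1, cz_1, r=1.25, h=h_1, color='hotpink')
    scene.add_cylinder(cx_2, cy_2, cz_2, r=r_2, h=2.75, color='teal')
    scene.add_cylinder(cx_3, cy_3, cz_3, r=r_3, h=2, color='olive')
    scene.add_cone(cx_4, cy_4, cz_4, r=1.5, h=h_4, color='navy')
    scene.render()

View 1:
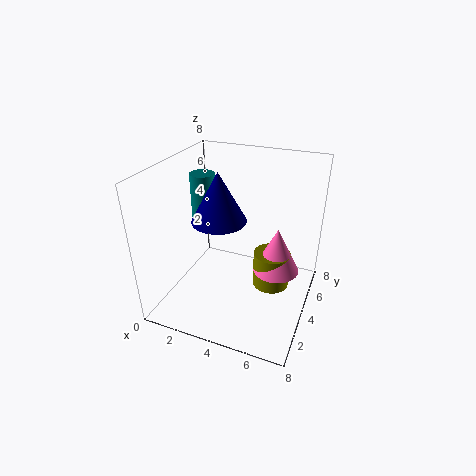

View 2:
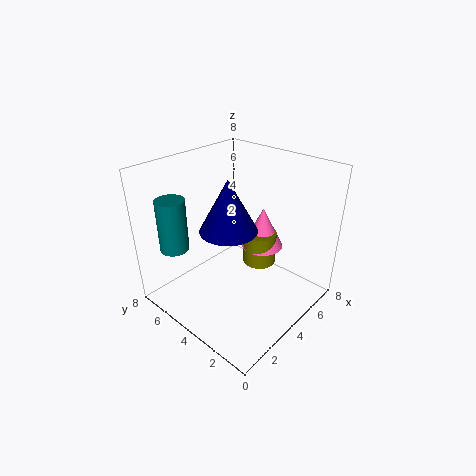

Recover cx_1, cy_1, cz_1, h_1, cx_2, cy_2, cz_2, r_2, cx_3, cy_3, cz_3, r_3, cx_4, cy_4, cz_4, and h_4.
cx_1 = 6.25; cy_1 = 4; cz_1 = 2.5; h_1 = 2.5; cx_2 = 1; cy_2 = 5.75; cz_2 = 4; r_2 = 0.75; cx_3 = 6; cy_3 = 4; cz_3 = 1.5; r_3 = 1; cx_4 = 3; cy_4 = 3.75; cz_4 = 5; h_4 = 2.75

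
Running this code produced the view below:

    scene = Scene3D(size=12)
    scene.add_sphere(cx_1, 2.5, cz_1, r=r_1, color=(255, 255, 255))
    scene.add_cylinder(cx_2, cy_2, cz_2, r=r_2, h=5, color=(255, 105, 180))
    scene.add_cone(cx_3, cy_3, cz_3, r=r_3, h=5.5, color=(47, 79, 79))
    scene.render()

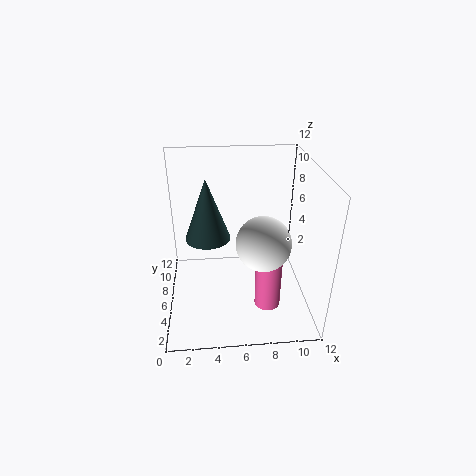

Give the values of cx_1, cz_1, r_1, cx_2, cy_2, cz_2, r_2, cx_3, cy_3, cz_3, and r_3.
cx_1 = 7.5
cz_1 = 7.5
r_1 = 2
cx_2 = 8
cy_2 = 2.5
cz_2 = 2
r_2 = 1
cx_3 = 3.5
cy_3 = 8
cz_3 = 5
r_3 = 2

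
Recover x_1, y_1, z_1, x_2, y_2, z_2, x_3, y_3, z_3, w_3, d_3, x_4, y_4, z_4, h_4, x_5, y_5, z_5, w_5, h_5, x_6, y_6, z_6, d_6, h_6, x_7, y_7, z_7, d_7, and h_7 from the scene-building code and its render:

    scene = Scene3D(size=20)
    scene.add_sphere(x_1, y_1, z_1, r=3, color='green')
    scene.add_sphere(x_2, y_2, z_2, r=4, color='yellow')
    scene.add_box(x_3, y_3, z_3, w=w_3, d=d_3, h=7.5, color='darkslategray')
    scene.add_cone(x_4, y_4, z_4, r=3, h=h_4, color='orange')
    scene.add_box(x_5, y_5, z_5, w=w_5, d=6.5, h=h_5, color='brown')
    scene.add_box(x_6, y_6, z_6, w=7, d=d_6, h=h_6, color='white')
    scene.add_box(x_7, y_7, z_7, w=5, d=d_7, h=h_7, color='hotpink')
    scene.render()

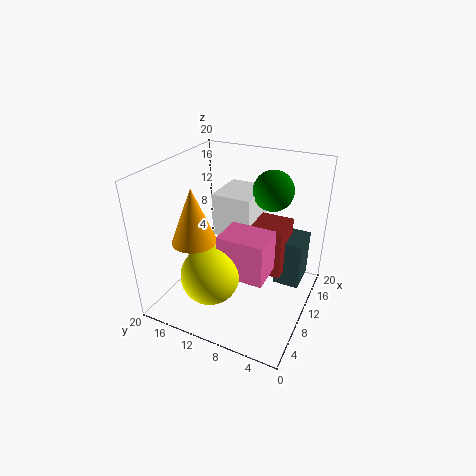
x_1 = 16.5, y_1 = 7.5, z_1 = 15, x_2 = 5.5, y_2 = 12, z_2 = 6, x_3 = 14.5, y_3 = 2, z_3 = 0.5, w_3 = 5, d_3 = 4, x_4 = 6, y_4 = 14.5, z_4 = 10.5, h_4 = 7.5, x_5 = 12.5, y_5 = 4.5, z_5 = 3, w_5 = 5.5, h_5 = 7.5, x_6 = 12.5, y_6 = 9.5, z_6 = 8, d_6 = 6, h_6 = 6.5, x_7 = 6.5, y_7 = 5, z_7 = 5.5, d_7 = 6.5, h_7 = 6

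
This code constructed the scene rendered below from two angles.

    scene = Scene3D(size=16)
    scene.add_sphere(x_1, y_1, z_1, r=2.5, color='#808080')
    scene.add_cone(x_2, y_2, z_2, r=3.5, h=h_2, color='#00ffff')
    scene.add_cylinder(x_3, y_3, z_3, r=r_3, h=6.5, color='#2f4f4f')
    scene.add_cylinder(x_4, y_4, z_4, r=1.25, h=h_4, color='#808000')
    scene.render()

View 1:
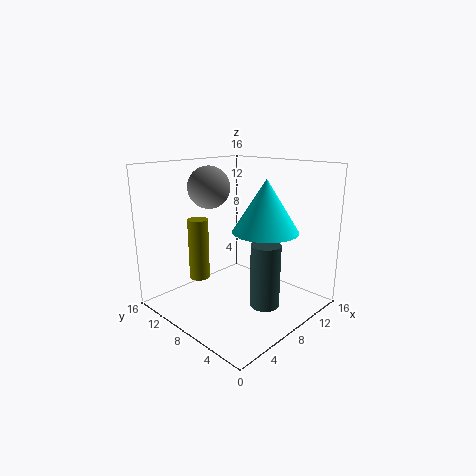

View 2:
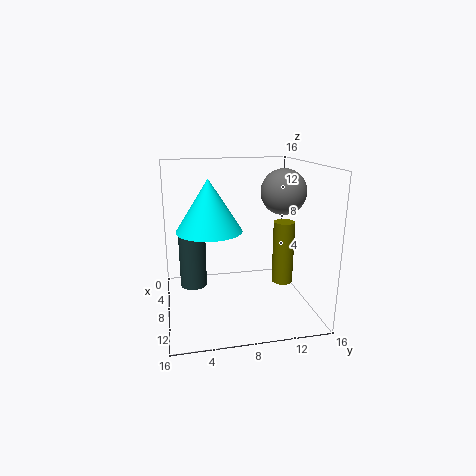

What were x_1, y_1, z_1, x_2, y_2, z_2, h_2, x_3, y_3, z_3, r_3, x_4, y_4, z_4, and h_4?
x_1 = 8.25
y_1 = 13
z_1 = 13
x_2 = 8.75
y_2 = 4.75
z_2 = 9.25
h_2 = 5.5
x_3 = 6.75
y_3 = 3
z_3 = 2.25
r_3 = 1.5
x_4 = 7
y_4 = 13.75
z_4 = 1.75
h_4 = 7.5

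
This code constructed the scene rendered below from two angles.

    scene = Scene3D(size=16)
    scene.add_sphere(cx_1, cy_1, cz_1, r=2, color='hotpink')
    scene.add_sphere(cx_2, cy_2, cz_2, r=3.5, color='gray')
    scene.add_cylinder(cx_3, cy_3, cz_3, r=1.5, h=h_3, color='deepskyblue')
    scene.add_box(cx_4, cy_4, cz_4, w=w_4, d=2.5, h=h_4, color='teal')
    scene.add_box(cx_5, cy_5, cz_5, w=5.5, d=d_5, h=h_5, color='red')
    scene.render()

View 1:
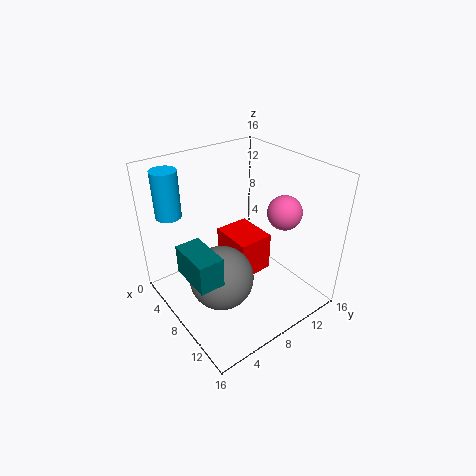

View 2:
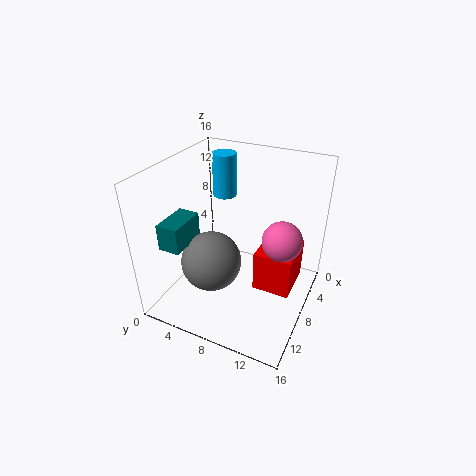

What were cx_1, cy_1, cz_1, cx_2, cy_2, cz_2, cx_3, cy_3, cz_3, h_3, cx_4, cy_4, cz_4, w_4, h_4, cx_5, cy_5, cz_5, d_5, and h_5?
cx_1 = 9.5; cy_1 = 13.5; cz_1 = 10; cx_2 = 9; cy_2 = 5; cz_2 = 4.5; cx_3 = 1.5; cy_3 = 3; cz_3 = 9.5; h_3 = 5.5; cx_4 = 8; cy_4 = 0.5; cz_4 = 7; w_4 = 4.5; h_4 = 3; cx_5 = 1.5; cy_5 = 9.5; cz_5 = 0.5; d_5 = 4.5; h_5 = 5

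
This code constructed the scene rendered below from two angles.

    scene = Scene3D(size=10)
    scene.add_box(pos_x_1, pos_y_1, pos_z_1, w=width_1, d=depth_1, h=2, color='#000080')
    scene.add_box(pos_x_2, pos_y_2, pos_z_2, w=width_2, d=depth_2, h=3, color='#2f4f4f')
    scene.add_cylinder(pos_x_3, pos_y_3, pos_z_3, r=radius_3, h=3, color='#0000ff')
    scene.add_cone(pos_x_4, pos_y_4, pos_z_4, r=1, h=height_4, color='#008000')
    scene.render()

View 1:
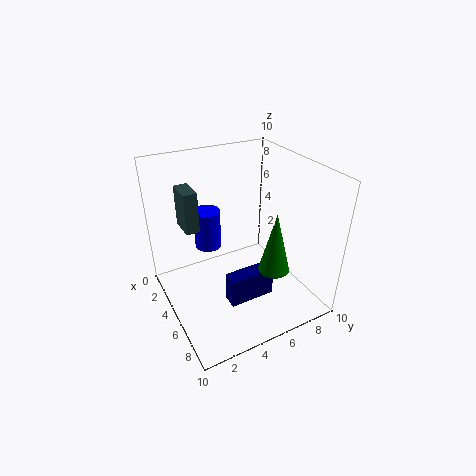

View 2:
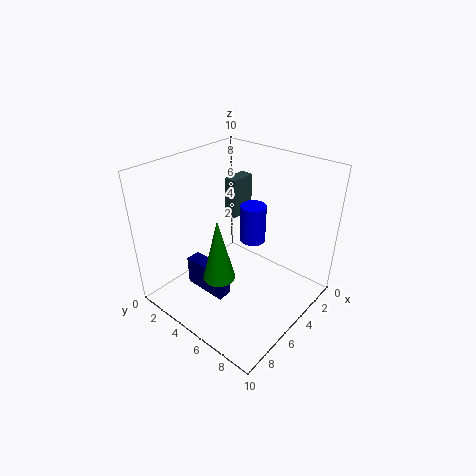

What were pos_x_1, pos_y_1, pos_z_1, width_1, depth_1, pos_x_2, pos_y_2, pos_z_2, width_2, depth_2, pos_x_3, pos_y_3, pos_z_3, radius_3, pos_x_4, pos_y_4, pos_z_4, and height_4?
pos_x_1 = 7; pos_y_1 = 3; pos_z_1 = 2; width_1 = 1; depth_1 = 3; pos_x_2 = 1; pos_y_2 = 2; pos_z_2 = 5; width_2 = 2; depth_2 = 1; pos_x_3 = 2; pos_y_3 = 4; pos_z_3 = 3; radius_3 = 1; pos_x_4 = 8; pos_y_4 = 6; pos_z_4 = 4; height_4 = 4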